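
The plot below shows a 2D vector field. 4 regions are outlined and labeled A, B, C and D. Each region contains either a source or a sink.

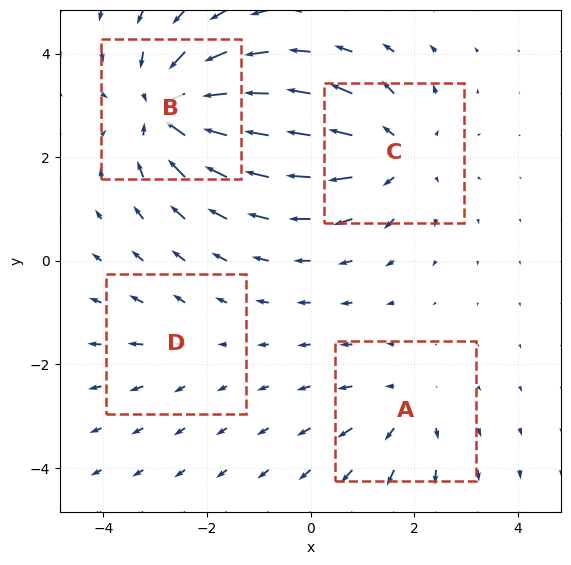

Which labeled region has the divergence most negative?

Divergence at each region's feature centre — A: about +3, B: about -7, C: about +5, D: about +2. Region B is most negative.

B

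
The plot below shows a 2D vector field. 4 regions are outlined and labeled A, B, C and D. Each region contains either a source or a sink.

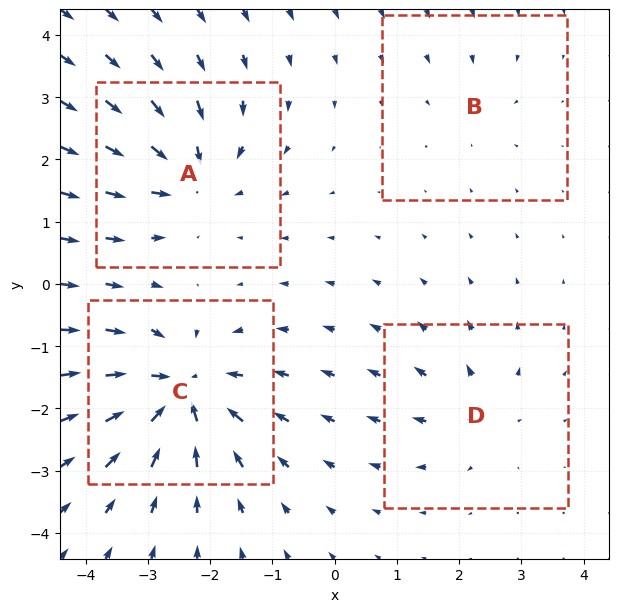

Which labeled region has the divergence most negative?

Divergence at each region's feature centre — A: about -6, B: about -2, C: about -9, D: about +4. Region C is most negative.

C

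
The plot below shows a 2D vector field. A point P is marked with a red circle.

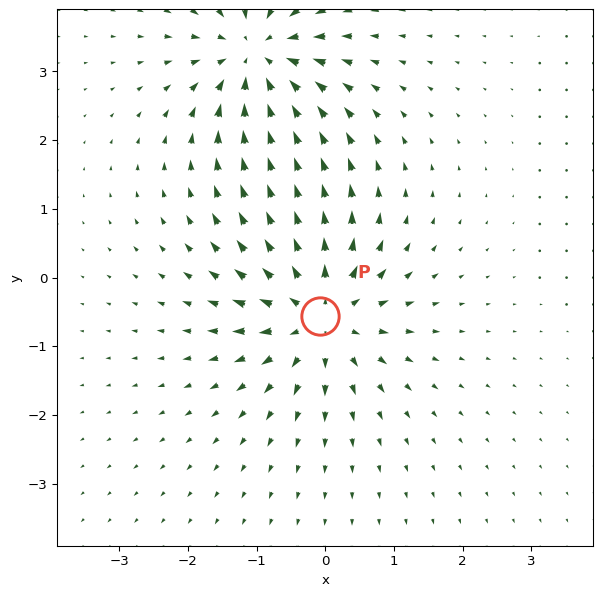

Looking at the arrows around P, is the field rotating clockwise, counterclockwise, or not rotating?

Near P at (-0.1, -0.6) the arrows show no circulation. The curl there is ≈0.

not rotating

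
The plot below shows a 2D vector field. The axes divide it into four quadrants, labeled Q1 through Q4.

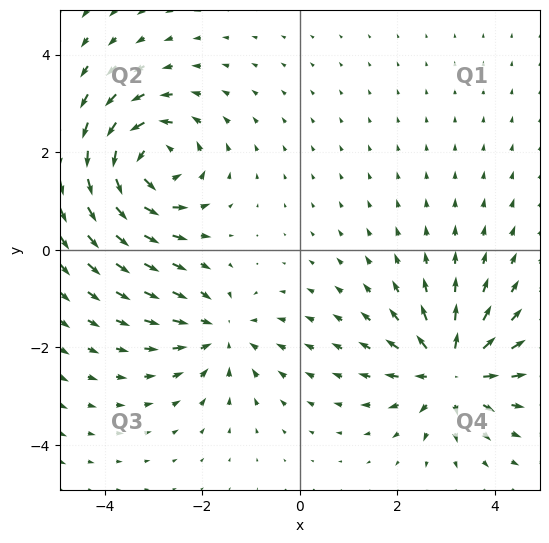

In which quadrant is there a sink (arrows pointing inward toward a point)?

The sink sits at approximately (-1.6, -1.7), which lies in quadrant Q3. The divergence there is about -4, negative as expected for a sink.

Q3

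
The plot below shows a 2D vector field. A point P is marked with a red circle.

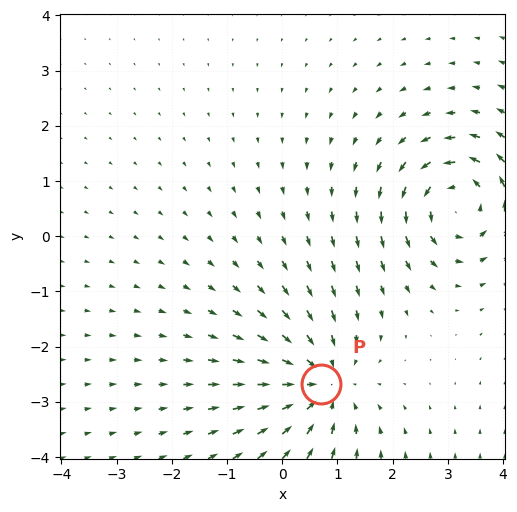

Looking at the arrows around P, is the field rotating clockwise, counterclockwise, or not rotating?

Near P at (0.7, -2.7) the arrows show no circulation. The curl there is ≈0.

not rotating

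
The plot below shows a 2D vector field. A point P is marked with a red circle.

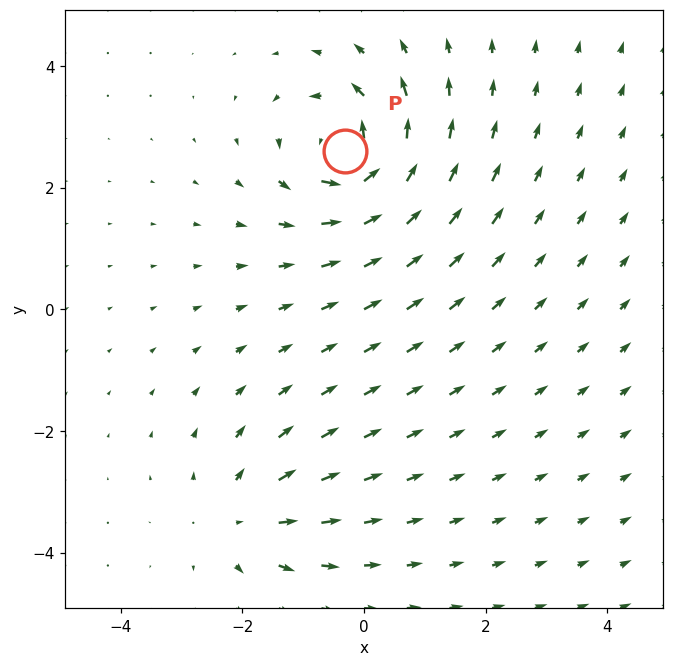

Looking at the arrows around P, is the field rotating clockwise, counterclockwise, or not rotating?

counterclockwise

Near P at (-0.3, 2.6) the arrows circulate counterclockwise. The curl (z-component) there is about +5; positive curl means counterclockwise rotation.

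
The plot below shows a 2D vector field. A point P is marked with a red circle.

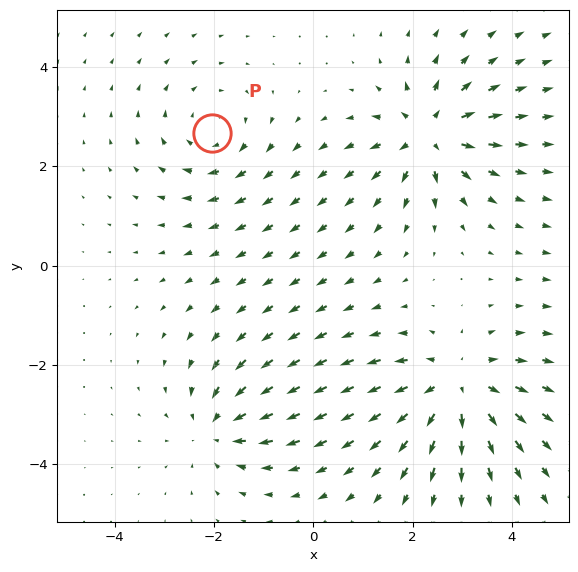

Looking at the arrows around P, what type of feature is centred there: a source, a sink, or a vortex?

At P (-2.0, 2.7) the arrows circulate clockwise. Divergence ≈0, curl about -3 — near-zero divergence with nonzero curl is a vortex.

vortex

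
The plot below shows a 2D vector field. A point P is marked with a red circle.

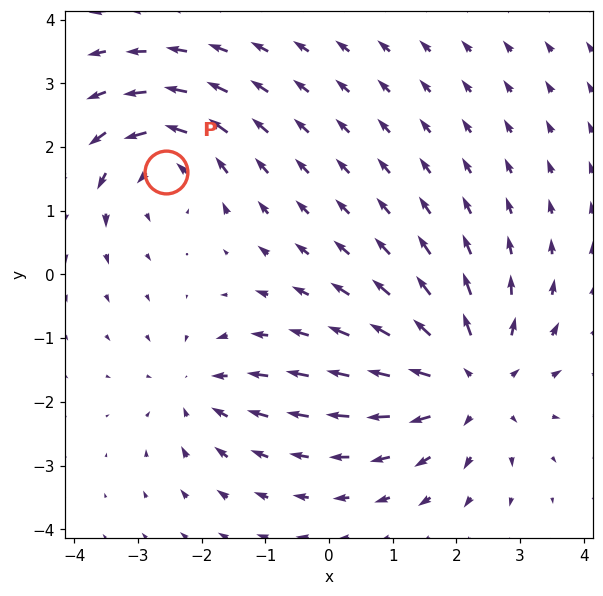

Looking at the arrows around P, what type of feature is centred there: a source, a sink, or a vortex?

At P (-2.6, 1.6) the arrows circulate counterclockwise. Divergence ≈0, curl about +4 — near-zero divergence with nonzero curl is a vortex.

vortex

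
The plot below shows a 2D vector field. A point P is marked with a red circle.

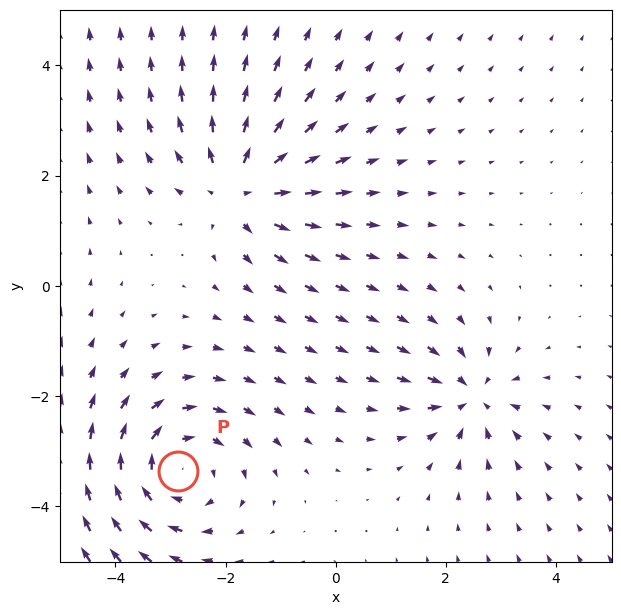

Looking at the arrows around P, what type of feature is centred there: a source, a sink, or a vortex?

At P (-2.9, -3.4) the arrows circulate clockwise. Divergence ≈0, curl about -4 — near-zero divergence with nonzero curl is a vortex.

vortex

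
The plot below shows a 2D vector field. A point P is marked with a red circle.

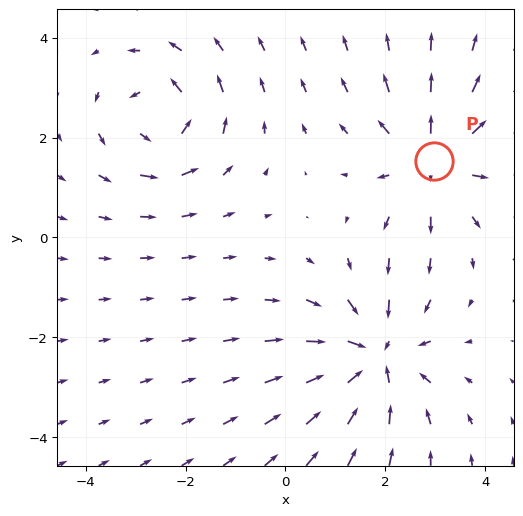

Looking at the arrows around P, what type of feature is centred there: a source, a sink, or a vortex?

source

At P (3.0, 1.5) the arrows spread outward. Divergence about +4, curl ≈0 — positive divergence with near-zero curl is a source.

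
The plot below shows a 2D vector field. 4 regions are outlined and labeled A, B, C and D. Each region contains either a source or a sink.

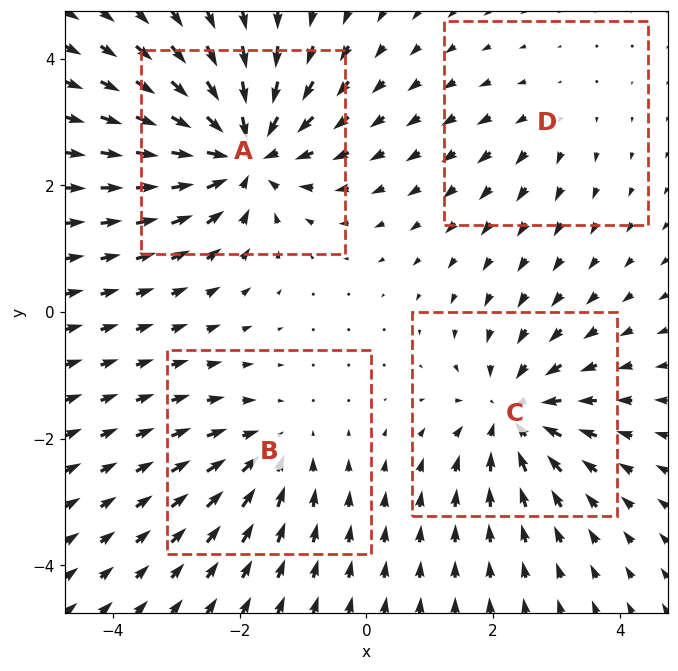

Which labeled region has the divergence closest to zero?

Divergence at each region's feature centre — A: about -8, B: about -4, C: about -5, D: about +2. Region D is closest to zero.

D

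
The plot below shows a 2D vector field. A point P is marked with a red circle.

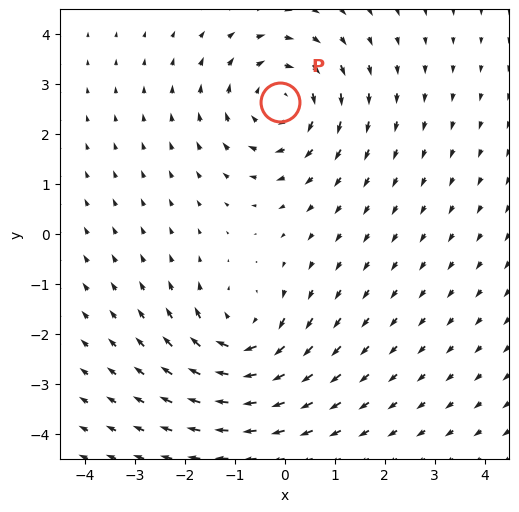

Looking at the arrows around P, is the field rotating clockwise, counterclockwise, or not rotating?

Near P at (-0.1, 2.6) the arrows circulate clockwise. The curl (z-component) there is about -3; negative curl means clockwise rotation.

clockwise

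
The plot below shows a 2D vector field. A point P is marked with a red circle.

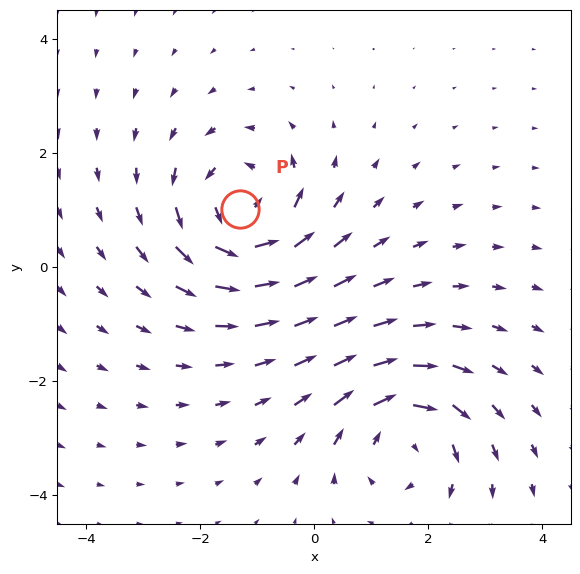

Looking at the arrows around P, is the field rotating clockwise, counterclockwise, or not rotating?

counterclockwise

Near P at (-1.3, 1.0) the arrows circulate counterclockwise. The curl (z-component) there is about +4; positive curl means counterclockwise rotation.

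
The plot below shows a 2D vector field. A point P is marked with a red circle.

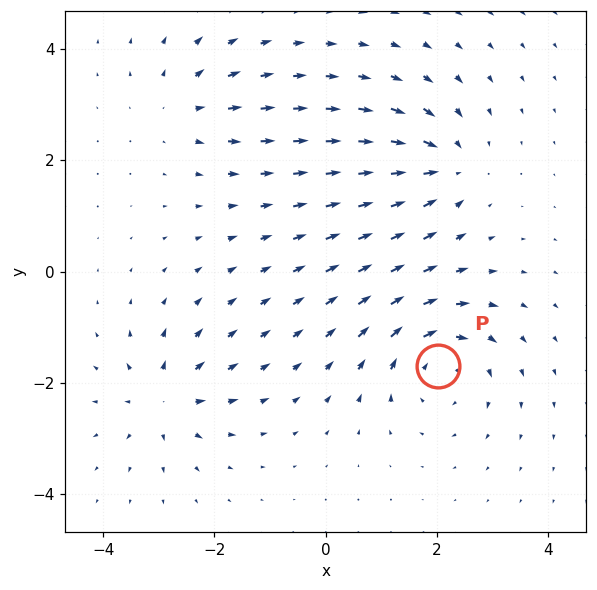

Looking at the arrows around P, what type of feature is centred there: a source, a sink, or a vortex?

vortex

At P (2.0, -1.7) the arrows circulate clockwise. Divergence ≈0, curl about -5 — near-zero divergence with nonzero curl is a vortex.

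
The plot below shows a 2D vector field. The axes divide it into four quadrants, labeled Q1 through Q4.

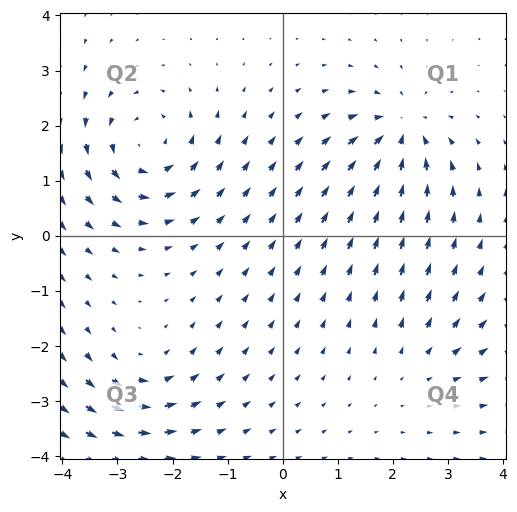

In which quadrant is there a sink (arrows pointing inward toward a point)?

The sink sits at approximately (2.1, 1.9), which lies in quadrant Q1. The divergence there is about -5, negative as expected for a sink.

Q1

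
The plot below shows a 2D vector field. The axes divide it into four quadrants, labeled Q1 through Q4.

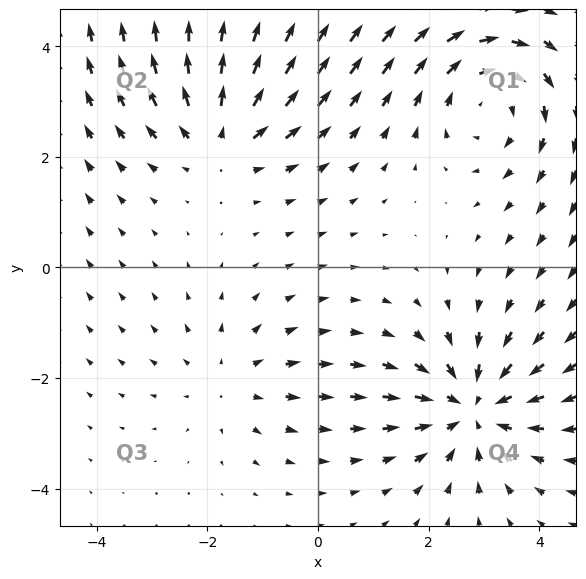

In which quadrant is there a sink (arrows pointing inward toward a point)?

Q4

The sink sits at approximately (2.8, -2.6), which lies in quadrant Q4. The divergence there is about -4, negative as expected for a sink.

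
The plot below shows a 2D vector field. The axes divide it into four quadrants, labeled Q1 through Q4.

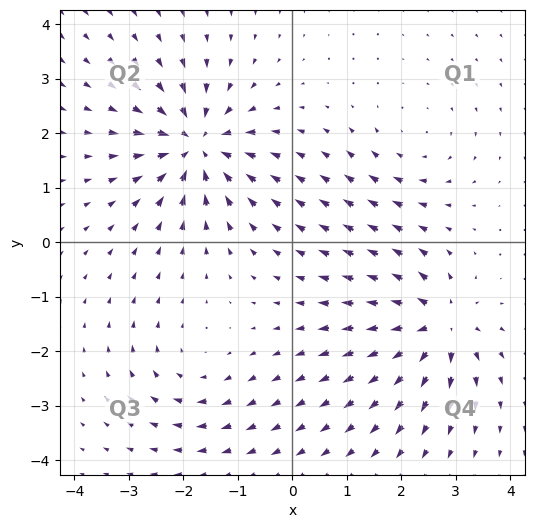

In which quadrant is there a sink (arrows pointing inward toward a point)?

The sink sits at approximately (-1.8, 1.8), which lies in quadrant Q2. The divergence there is about -6, negative as expected for a sink.

Q2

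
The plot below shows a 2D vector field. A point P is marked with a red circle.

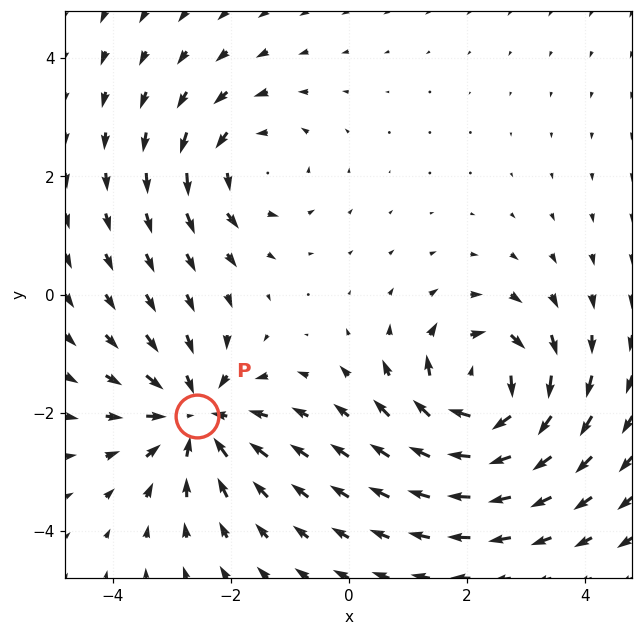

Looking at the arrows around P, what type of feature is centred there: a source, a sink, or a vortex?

sink

At P (-2.6, -2.1) the arrows converge inward. Divergence about -4, curl ≈0 — negative divergence with near-zero curl is a sink.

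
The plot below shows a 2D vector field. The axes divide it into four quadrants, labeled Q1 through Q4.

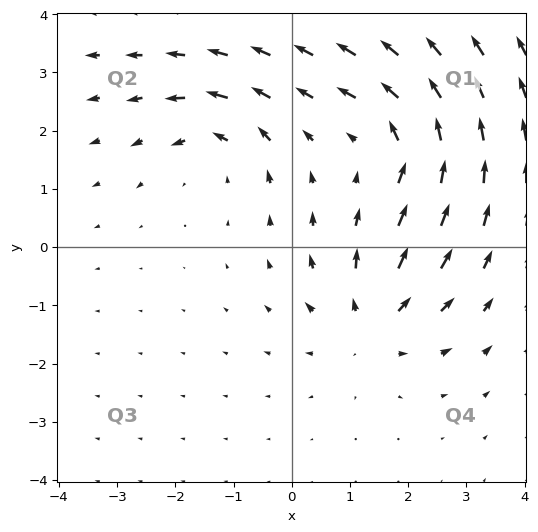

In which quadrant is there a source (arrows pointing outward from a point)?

The source sits at approximately (1.4, -1.3), which lies in quadrant Q4. The divergence there is about +3, positive as expected for a source.

Q4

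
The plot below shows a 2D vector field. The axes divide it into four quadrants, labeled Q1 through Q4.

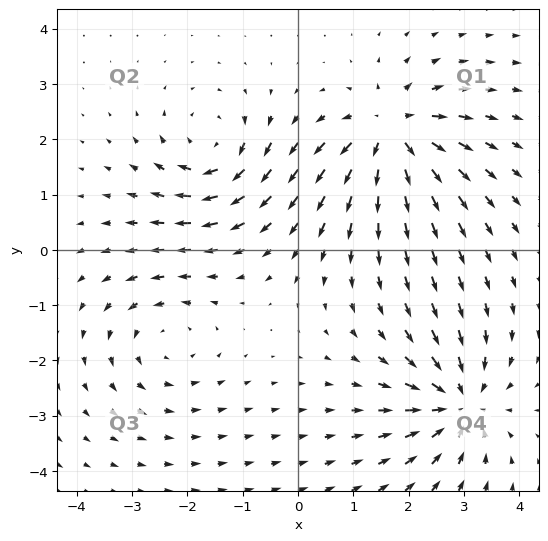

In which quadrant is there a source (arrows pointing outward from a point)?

Q1

The source sits at approximately (1.7, 2.1), which lies in quadrant Q1. The divergence there is about +7, positive as expected for a source.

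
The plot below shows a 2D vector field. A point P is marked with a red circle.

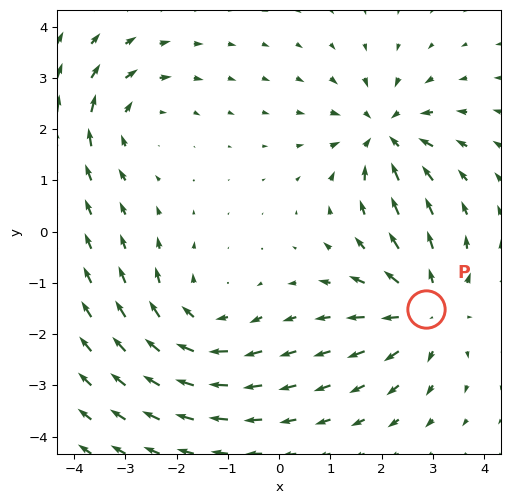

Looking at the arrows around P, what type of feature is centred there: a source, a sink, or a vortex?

At P (2.9, -1.5) the arrows spread outward. Divergence about +3, curl ≈0 — positive divergence with near-zero curl is a source.

source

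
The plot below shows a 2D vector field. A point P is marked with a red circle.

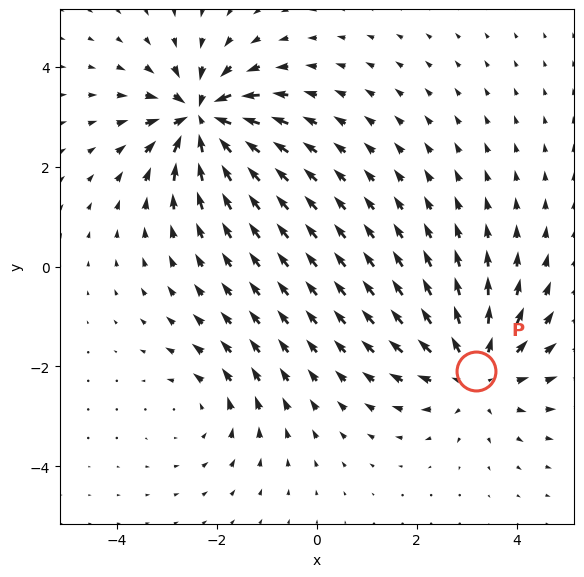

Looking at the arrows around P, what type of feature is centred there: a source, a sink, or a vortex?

At P (3.2, -2.1) the arrows spread outward. Divergence about +4, curl ≈0 — positive divergence with near-zero curl is a source.

source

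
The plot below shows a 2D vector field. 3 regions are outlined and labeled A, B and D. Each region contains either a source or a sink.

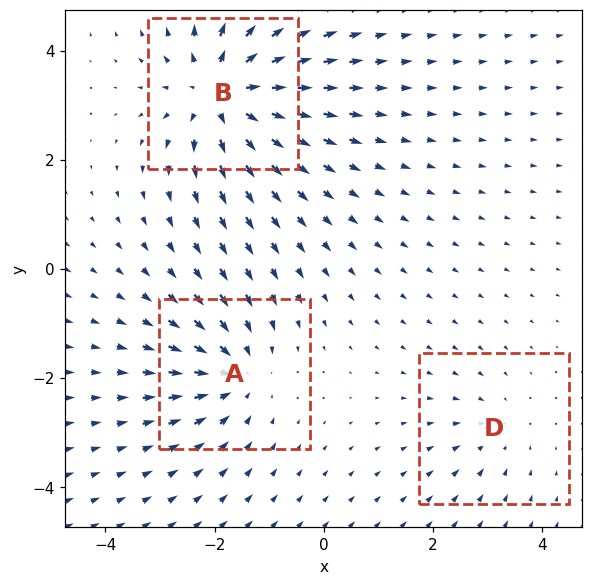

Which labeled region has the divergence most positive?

B

Divergence at each region's feature centre — A: about -4, B: about +5, D: about -2. Region B is most positive.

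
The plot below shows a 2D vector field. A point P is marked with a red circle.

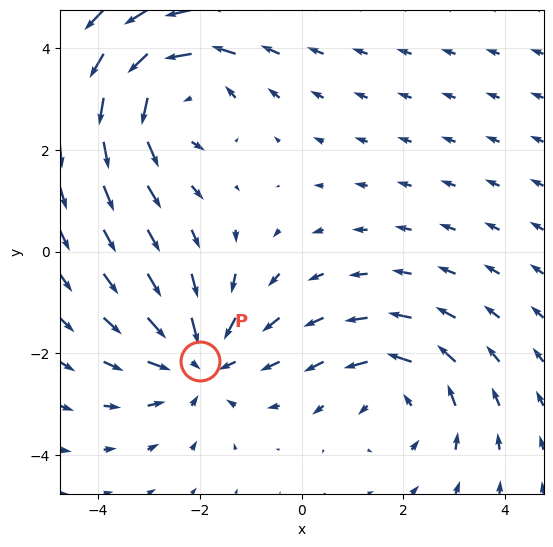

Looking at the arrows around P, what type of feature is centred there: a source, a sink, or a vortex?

sink

At P (-2.0, -2.1) the arrows converge inward. Divergence about -3, curl ≈0 — negative divergence with near-zero curl is a sink.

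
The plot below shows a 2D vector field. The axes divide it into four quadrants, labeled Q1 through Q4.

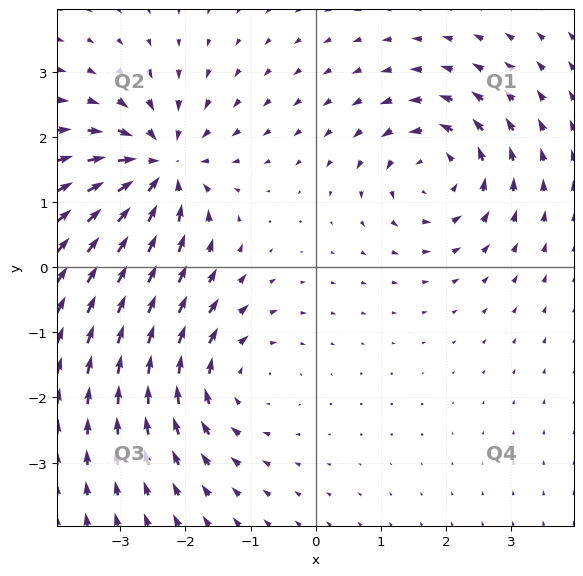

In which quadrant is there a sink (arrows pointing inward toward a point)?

Q2

The sink sits at approximately (-2.4, 1.5), which lies in quadrant Q2. The divergence there is about -7, negative as expected for a sink.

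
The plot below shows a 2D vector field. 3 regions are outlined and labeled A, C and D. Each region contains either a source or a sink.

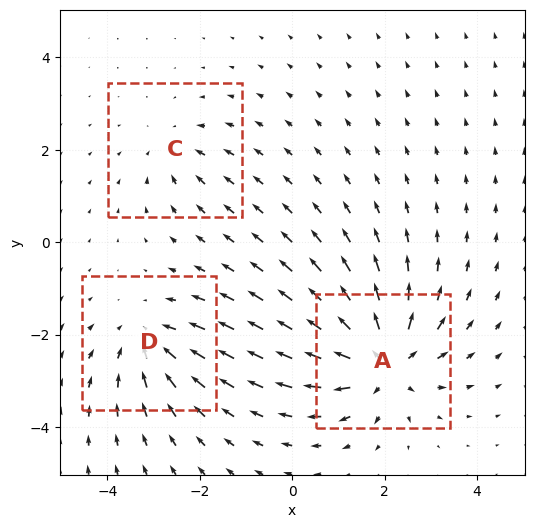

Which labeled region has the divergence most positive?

A

Divergence at each region's feature centre — A: about +5, C: about -2, D: about -3. Region A is most positive.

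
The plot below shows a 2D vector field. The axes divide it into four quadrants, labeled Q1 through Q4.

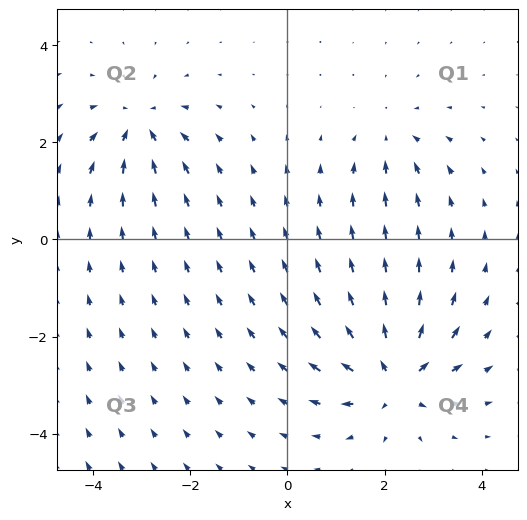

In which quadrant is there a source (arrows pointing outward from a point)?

Q4

The source sits at approximately (2.2, -2.8), which lies in quadrant Q4. The divergence there is about +6, positive as expected for a source.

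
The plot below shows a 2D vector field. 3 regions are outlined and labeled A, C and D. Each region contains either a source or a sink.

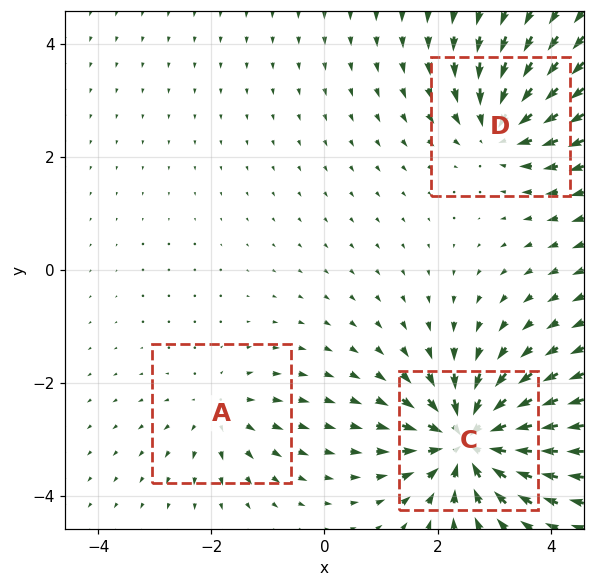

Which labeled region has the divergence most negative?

Divergence at each region's feature centre — A: about +2, C: about -6, D: about -4. Region C is most negative.

C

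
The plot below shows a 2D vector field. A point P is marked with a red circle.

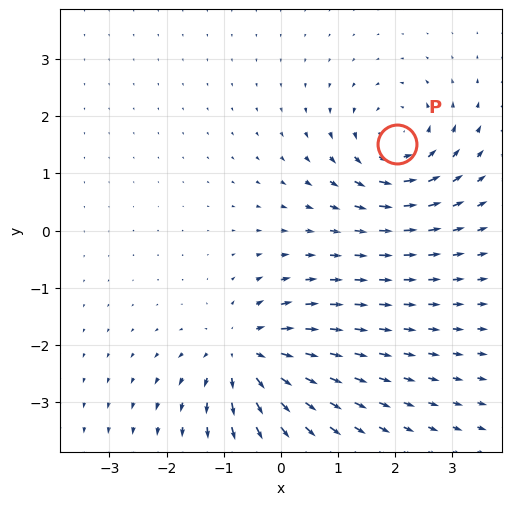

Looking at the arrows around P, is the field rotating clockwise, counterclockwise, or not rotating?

Near P at (2.0, 1.5) the arrows circulate counterclockwise. The curl (z-component) there is about +4; positive curl means counterclockwise rotation.

counterclockwise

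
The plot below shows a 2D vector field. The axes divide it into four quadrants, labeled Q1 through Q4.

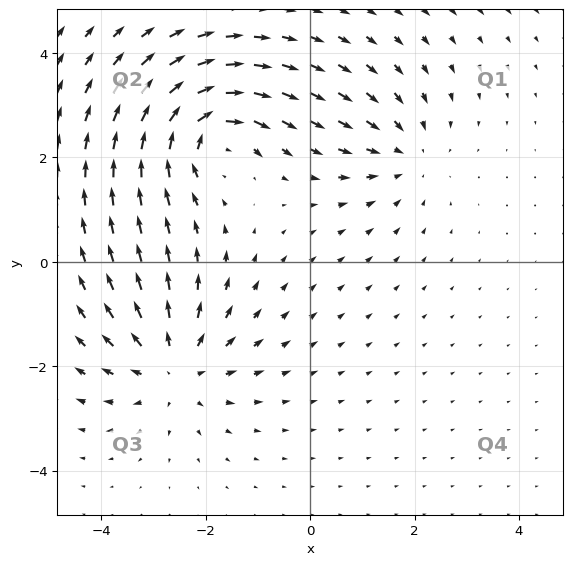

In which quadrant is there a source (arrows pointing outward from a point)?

The source sits at approximately (-2.6, -2.0), which lies in quadrant Q3. The divergence there is about +4, positive as expected for a source.

Q3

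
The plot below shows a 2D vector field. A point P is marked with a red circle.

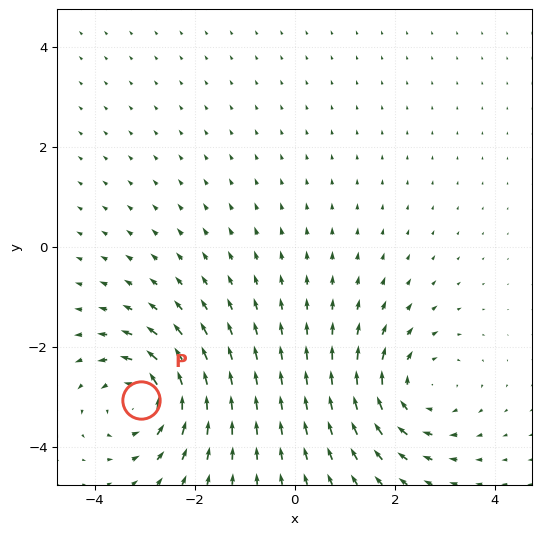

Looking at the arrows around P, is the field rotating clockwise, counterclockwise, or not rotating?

counterclockwise

Near P at (-3.1, -3.1) the arrows circulate counterclockwise. The curl (z-component) there is about +4; positive curl means counterclockwise rotation.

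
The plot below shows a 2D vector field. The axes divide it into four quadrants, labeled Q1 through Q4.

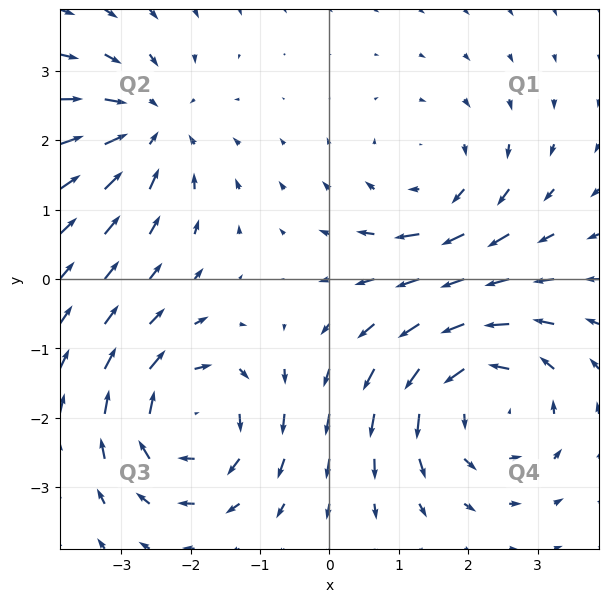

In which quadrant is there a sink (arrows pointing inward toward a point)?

Q2

The sink sits at approximately (-2.6, 2.2), which lies in quadrant Q2. The divergence there is about -4, negative as expected for a sink.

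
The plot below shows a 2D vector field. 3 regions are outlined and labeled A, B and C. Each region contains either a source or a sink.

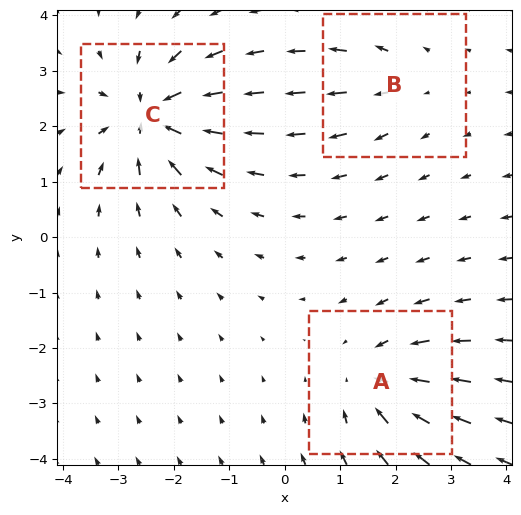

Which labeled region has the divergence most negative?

Divergence at each region's feature centre — A: about -4, B: about +2, C: about -6. Region C is most negative.

C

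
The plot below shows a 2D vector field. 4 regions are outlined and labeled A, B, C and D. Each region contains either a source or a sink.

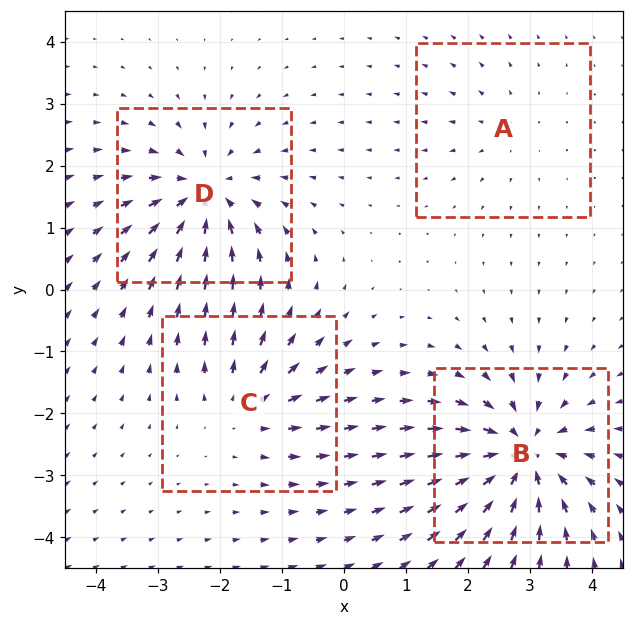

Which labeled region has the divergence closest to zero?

A

Divergence at each region's feature centre — A: about +2, B: about -8, C: about +4, D: about -7. Region A is closest to zero.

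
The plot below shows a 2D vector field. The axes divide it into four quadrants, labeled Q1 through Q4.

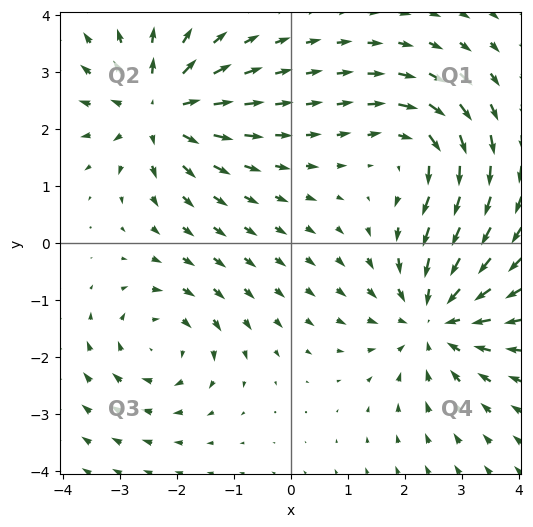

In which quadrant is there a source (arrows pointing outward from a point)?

Q2

The source sits at approximately (-2.3, 2.3), which lies in quadrant Q2. The divergence there is about +4, positive as expected for a source.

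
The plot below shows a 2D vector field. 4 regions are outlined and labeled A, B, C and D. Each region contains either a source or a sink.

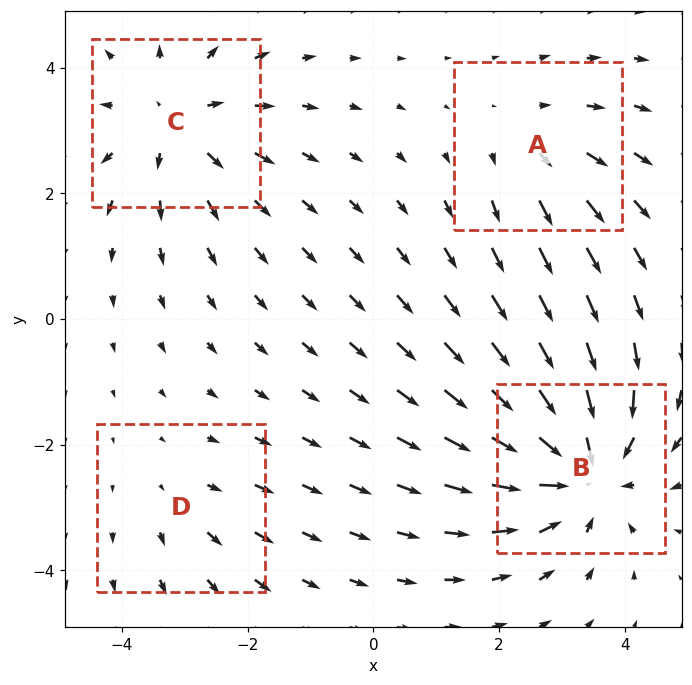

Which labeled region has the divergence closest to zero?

Divergence at each region's feature centre — A: about +3, B: about -6, C: about +4, D: about +2. Region D is closest to zero.

D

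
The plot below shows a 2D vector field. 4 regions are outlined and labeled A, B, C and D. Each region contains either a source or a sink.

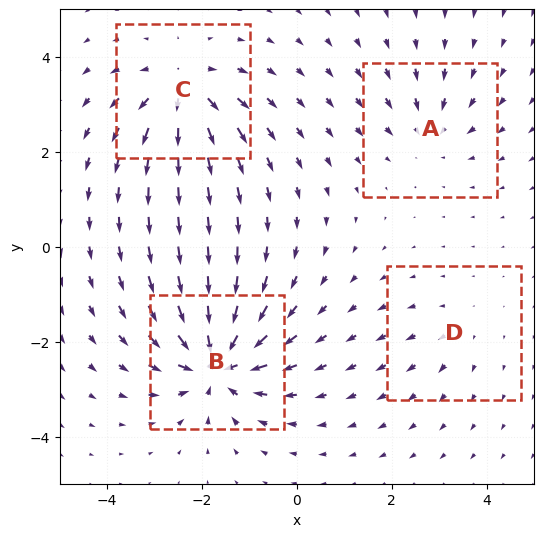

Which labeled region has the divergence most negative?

Divergence at each region's feature centre — A: about -4, B: about -8, C: about +6, D: about +2. Region B is most negative.

B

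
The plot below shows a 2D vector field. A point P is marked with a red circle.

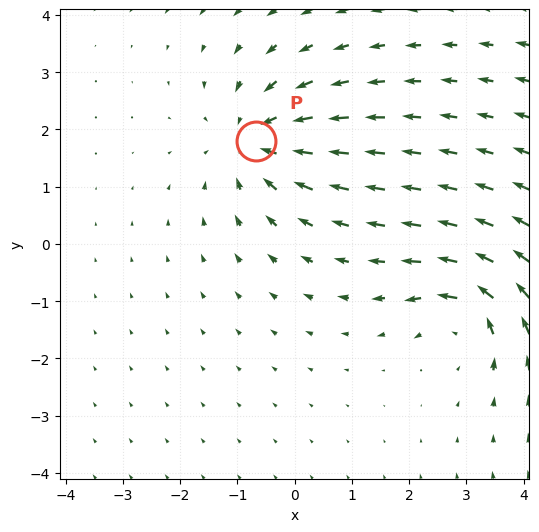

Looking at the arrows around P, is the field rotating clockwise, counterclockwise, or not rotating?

Near P at (-0.7, 1.8) the arrows show no circulation. The curl there is ≈0.

not rotating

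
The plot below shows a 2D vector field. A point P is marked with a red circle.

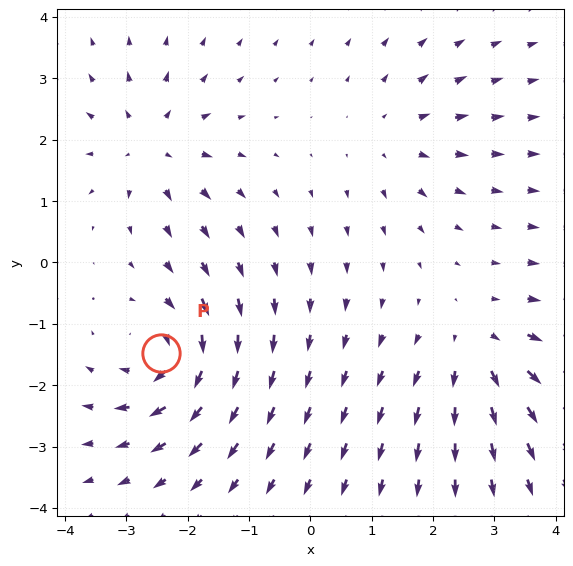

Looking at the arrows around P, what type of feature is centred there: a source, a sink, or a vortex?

At P (-2.4, -1.5) the arrows circulate clockwise. Divergence ≈0, curl about -5 — near-zero divergence with nonzero curl is a vortex.

vortex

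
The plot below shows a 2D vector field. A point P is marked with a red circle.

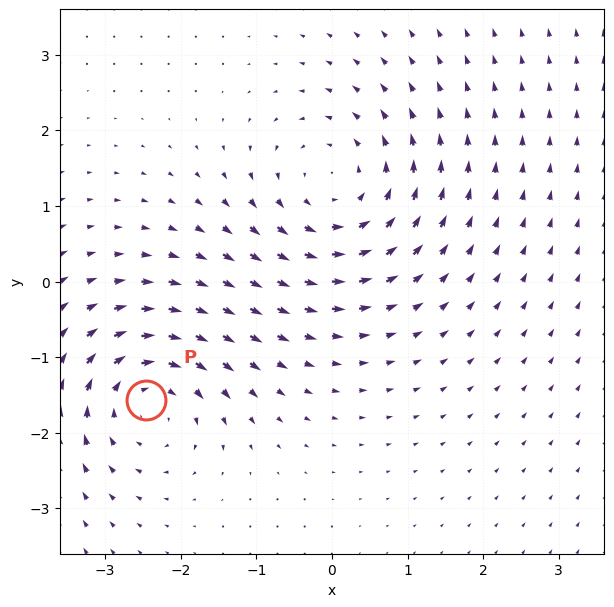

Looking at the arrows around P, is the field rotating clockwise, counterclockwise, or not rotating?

clockwise

Near P at (-2.5, -1.6) the arrows circulate clockwise. The curl (z-component) there is about -4; negative curl means clockwise rotation.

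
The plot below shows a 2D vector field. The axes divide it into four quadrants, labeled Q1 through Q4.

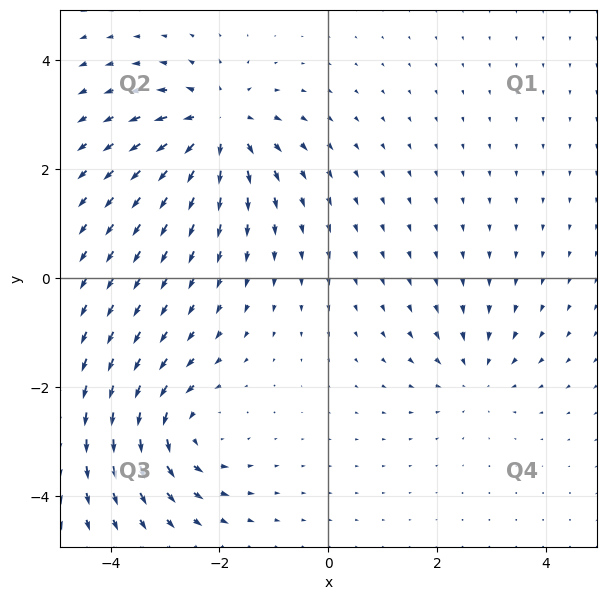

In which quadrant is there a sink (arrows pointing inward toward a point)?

Q4

The sink sits at approximately (2.7, -1.8), which lies in quadrant Q4. The divergence there is about -3, negative as expected for a sink.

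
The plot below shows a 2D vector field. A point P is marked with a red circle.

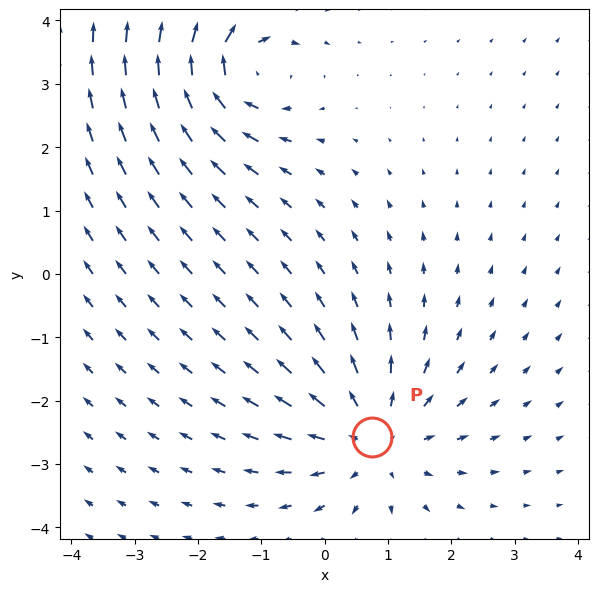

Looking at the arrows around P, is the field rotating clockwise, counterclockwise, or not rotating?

Near P at (0.8, -2.6) the arrows show no circulation. The curl there is ≈0.

not rotating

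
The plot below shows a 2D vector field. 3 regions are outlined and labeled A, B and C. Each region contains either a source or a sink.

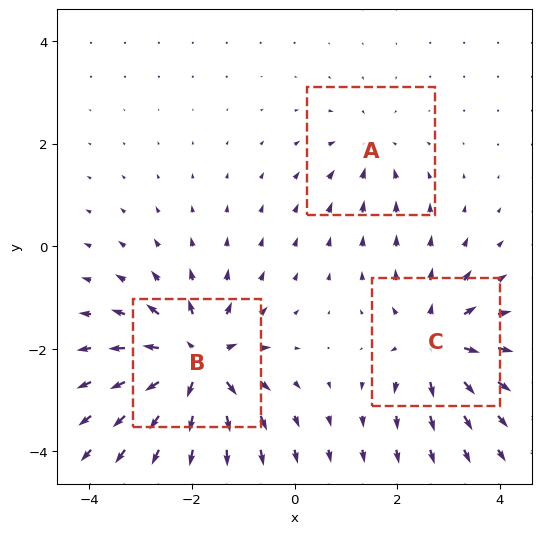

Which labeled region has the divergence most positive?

Divergence at each region's feature centre — A: about -2, B: about +6, C: about +4. Region B is most positive.

B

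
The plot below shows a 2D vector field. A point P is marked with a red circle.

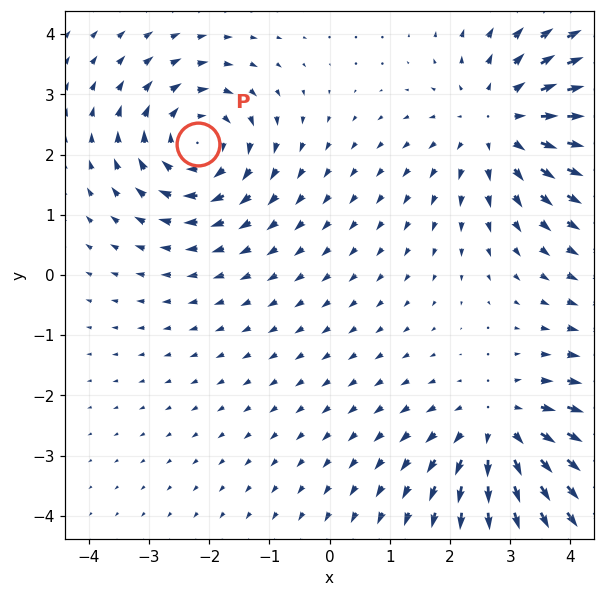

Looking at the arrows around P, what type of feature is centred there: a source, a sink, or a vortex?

vortex

At P (-2.2, 2.2) the arrows circulate clockwise. Divergence ≈0, curl about -5 — near-zero divergence with nonzero curl is a vortex.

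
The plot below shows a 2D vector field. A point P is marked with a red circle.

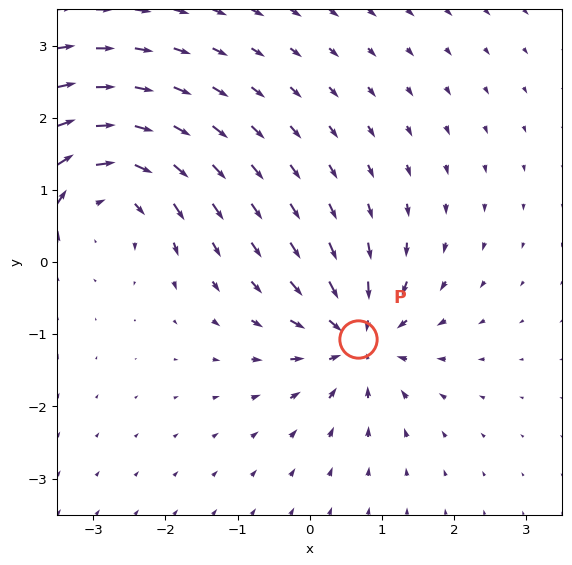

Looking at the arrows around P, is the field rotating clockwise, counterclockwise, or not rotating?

not rotating

Near P at (0.7, -1.1) the arrows show no circulation. The curl there is ≈0.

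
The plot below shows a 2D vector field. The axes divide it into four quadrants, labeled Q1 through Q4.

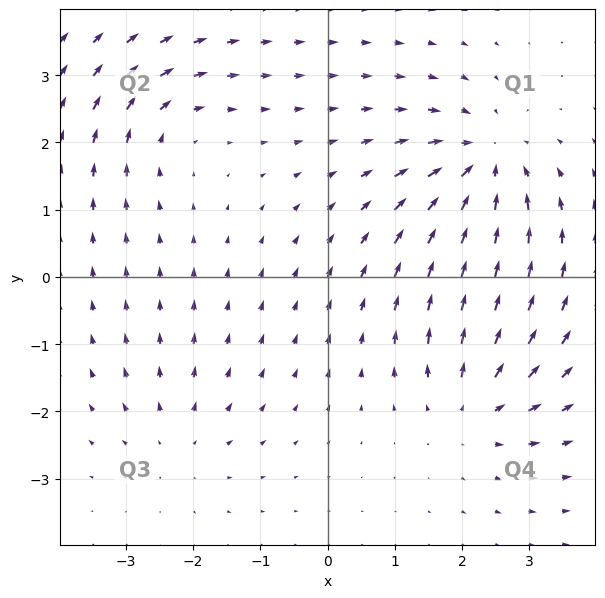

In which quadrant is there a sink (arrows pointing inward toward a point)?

Q1

The sink sits at approximately (2.3, 1.7), which lies in quadrant Q1. The divergence there is about -5, negative as expected for a sink.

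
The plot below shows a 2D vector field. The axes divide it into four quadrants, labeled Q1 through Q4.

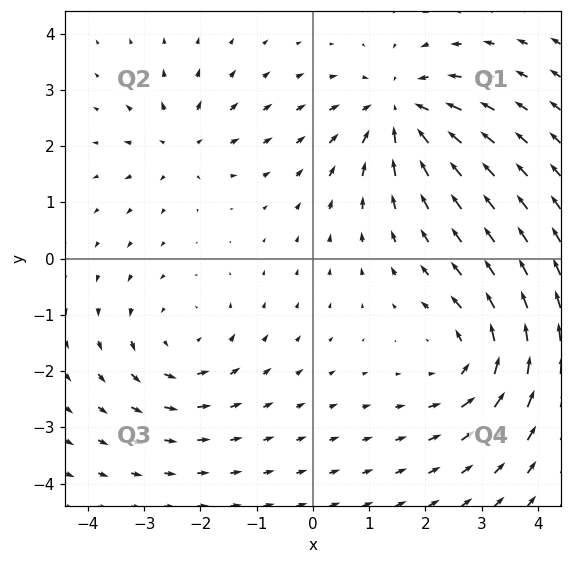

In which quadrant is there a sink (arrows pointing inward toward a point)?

The sink sits at approximately (1.5, 2.6), which lies in quadrant Q1. The divergence there is about -5, negative as expected for a sink.

Q1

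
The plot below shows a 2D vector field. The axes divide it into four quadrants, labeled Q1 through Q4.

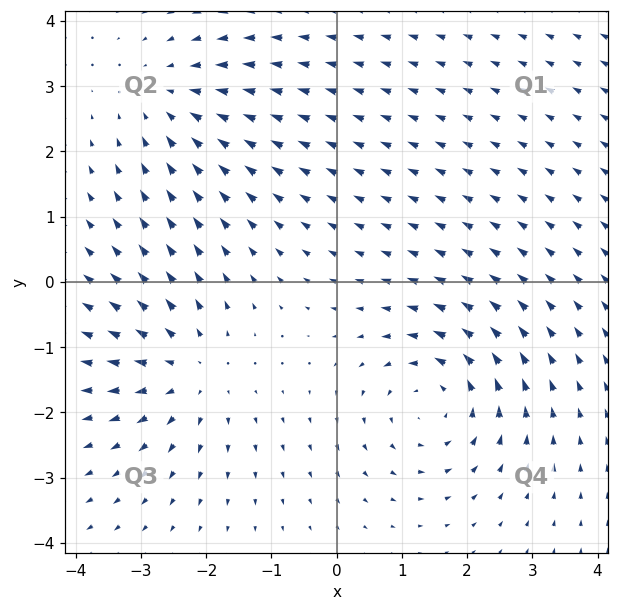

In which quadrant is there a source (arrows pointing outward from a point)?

Q3

The source sits at approximately (-2.2, -1.4), which lies in quadrant Q3. The divergence there is about +3, positive as expected for a source.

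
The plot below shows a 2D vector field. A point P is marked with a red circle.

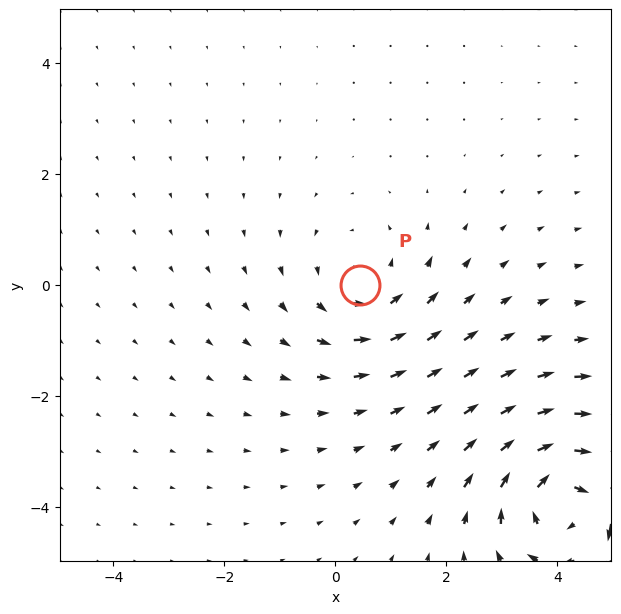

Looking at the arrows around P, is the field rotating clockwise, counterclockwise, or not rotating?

counterclockwise

Near P at (0.4, -0.0) the arrows circulate counterclockwise. The curl (z-component) there is about +2; positive curl means counterclockwise rotation.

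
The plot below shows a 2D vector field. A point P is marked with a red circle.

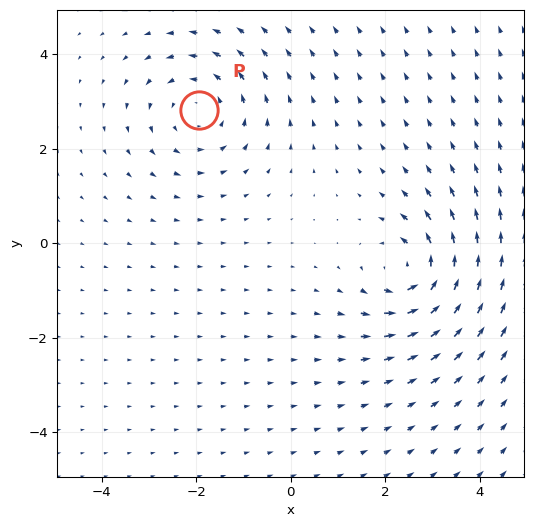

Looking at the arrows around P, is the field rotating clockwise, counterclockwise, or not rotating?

Near P at (-1.9, 2.8) the arrows circulate counterclockwise. The curl (z-component) there is about +3; positive curl means counterclockwise rotation.

counterclockwise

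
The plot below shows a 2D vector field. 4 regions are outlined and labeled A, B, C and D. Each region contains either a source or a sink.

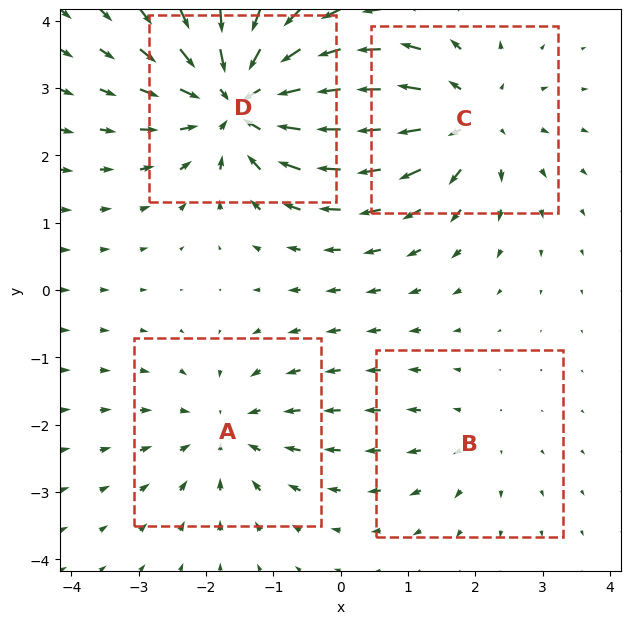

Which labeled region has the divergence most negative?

Divergence at each region's feature centre — A: about -3, B: about +2, C: about +5, D: about -7. Region D is most negative.

D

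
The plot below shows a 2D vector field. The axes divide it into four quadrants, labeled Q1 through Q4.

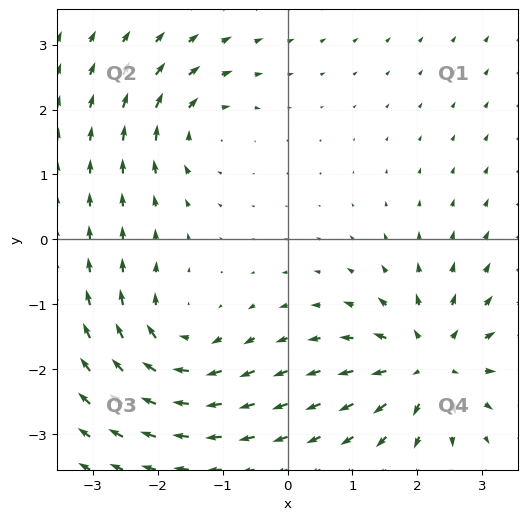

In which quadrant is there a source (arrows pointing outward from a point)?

Q4

The source sits at approximately (2.2, -1.9), which lies in quadrant Q4. The divergence there is about +5, positive as expected for a source.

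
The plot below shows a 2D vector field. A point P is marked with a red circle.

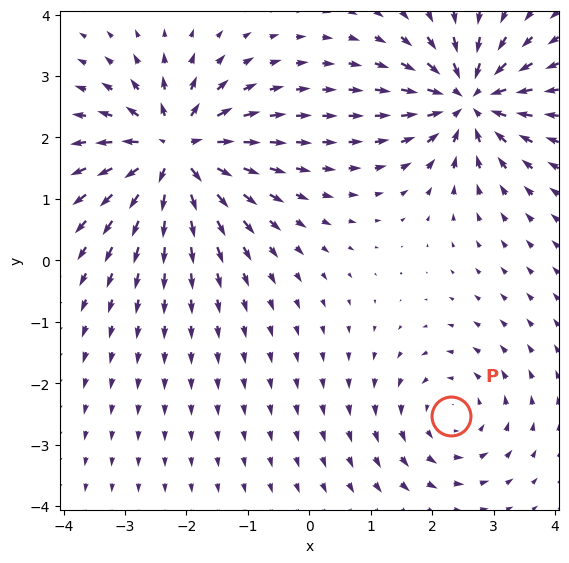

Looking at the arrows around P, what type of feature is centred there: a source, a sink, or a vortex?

vortex

At P (2.3, -2.5) the arrows circulate counterclockwise. Divergence ≈0, curl about +3 — near-zero divergence with nonzero curl is a vortex.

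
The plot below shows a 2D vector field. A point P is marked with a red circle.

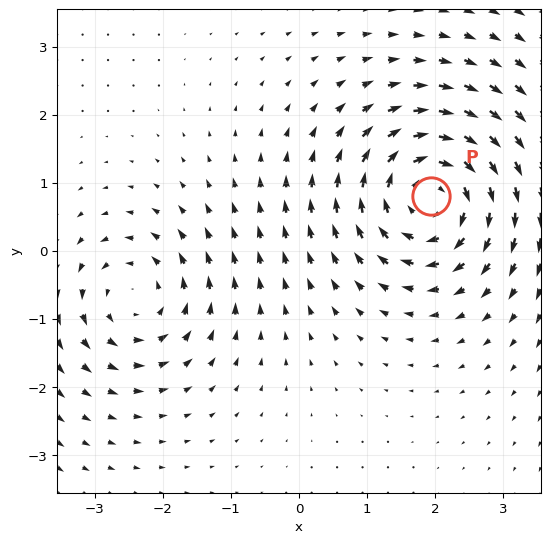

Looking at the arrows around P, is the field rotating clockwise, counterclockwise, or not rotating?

clockwise

Near P at (1.9, 0.8) the arrows circulate clockwise. The curl (z-component) there is about -5; negative curl means clockwise rotation.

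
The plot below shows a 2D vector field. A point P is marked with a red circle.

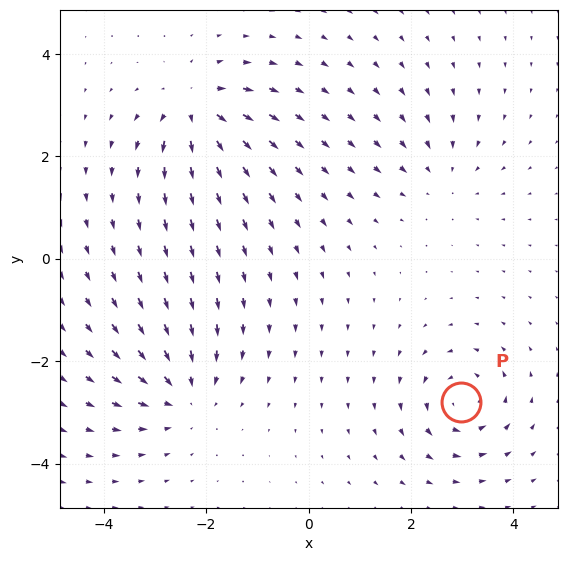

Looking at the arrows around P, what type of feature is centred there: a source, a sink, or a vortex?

At P (3.0, -2.8) the arrows circulate counterclockwise. Divergence ≈0, curl about +6 — near-zero divergence with nonzero curl is a vortex.

vortex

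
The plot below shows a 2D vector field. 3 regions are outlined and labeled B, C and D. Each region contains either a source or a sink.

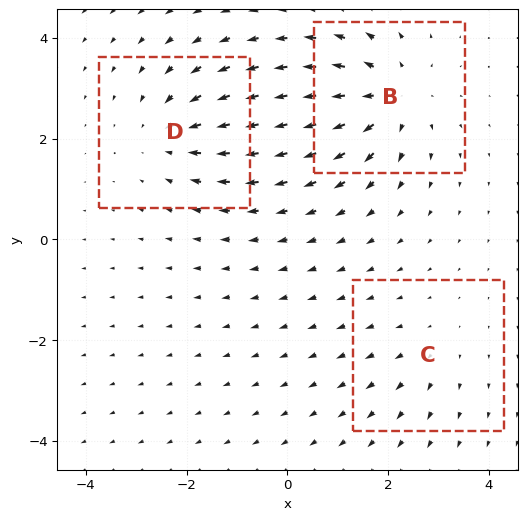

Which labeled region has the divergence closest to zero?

Divergence at each region's feature centre — B: about +4, C: about +2, D: about -3. Region C is closest to zero.

C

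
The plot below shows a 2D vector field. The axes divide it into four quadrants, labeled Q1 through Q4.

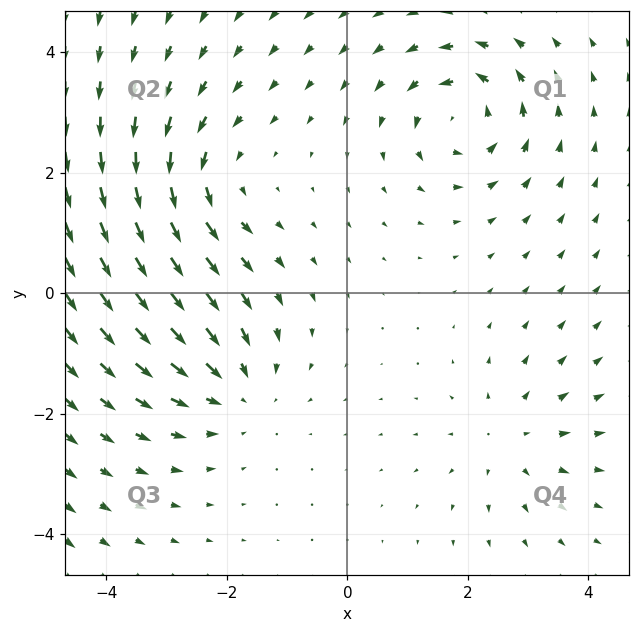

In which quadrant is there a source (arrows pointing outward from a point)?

The source sits at approximately (2.7, -2.4), which lies in quadrant Q4. The divergence there is about +3, positive as expected for a source.

Q4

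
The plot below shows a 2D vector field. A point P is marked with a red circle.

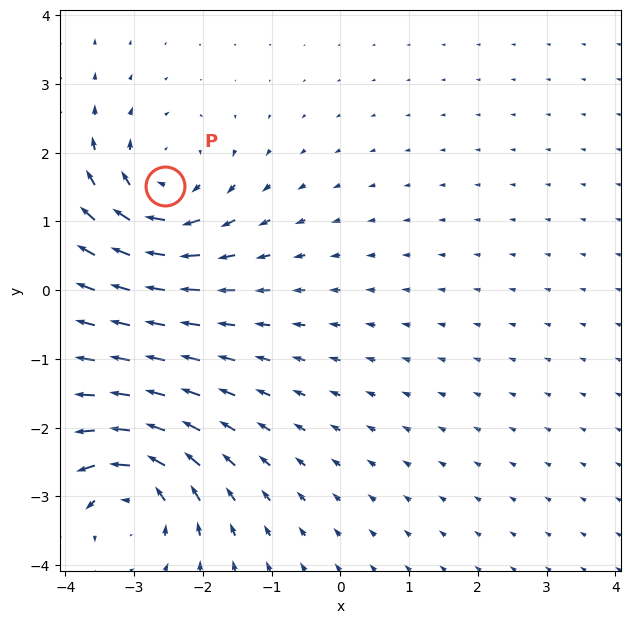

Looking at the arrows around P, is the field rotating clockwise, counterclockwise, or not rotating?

Near P at (-2.5, 1.5) the arrows circulate clockwise. The curl (z-component) there is about -6; negative curl means clockwise rotation.

clockwise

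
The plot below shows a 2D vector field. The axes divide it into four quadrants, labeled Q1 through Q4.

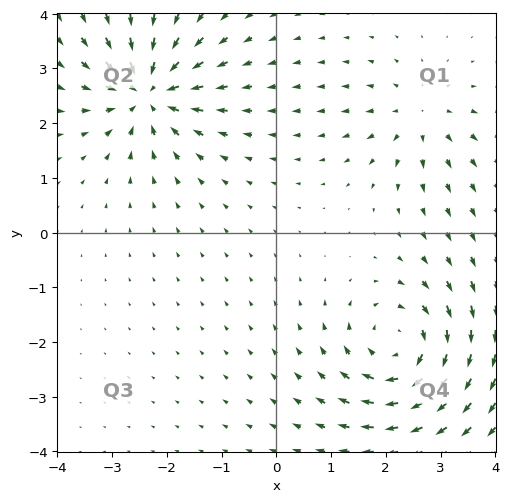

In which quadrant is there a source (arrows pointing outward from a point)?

Q1

The source sits at approximately (2.6, 2.1), which lies in quadrant Q1. The divergence there is about +3, positive as expected for a source.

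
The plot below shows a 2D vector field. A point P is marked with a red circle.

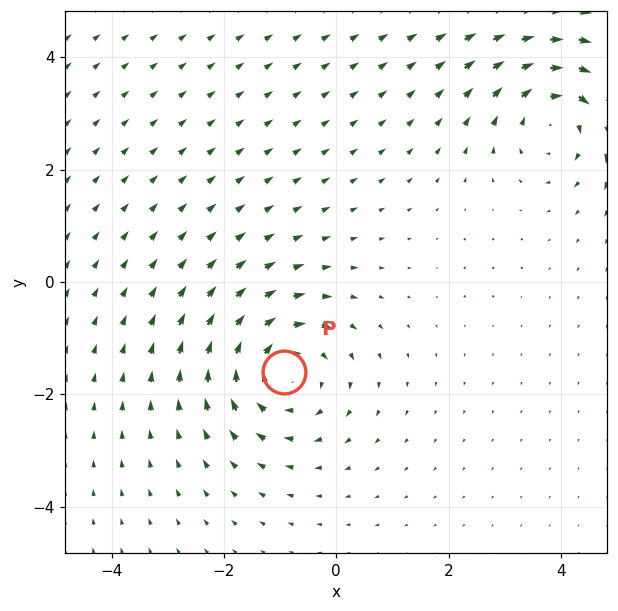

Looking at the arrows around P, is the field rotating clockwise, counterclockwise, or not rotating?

Near P at (-0.9, -1.6) the arrows circulate clockwise. The curl (z-component) there is about -3; negative curl means clockwise rotation.

clockwise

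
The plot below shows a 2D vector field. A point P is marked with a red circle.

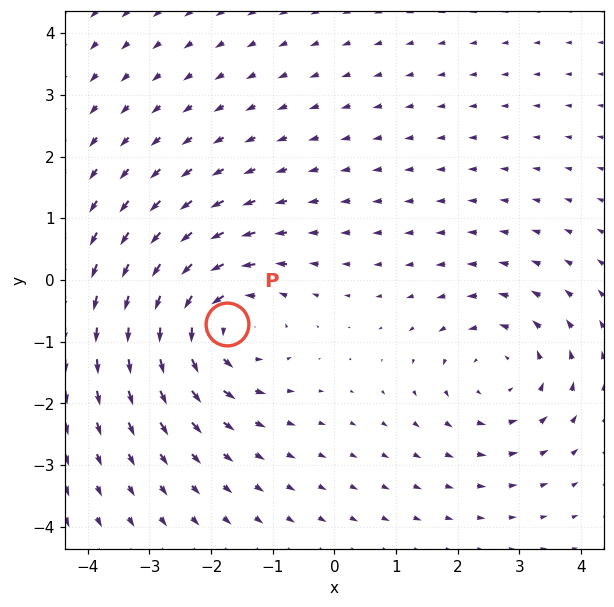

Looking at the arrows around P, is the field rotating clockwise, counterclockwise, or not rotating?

Near P at (-1.8, -0.7) the arrows circulate counterclockwise. The curl (z-component) there is about +3; positive curl means counterclockwise rotation.

counterclockwise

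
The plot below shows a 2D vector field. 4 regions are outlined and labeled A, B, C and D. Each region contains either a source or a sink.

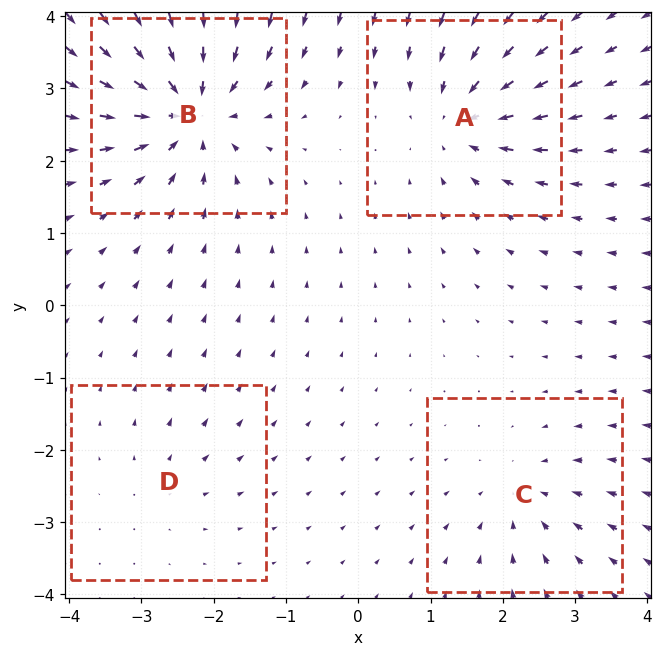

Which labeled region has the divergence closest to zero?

Divergence at each region's feature centre — A: about -5, B: about -8, C: about -4, D: about +2. Region D is closest to zero.

D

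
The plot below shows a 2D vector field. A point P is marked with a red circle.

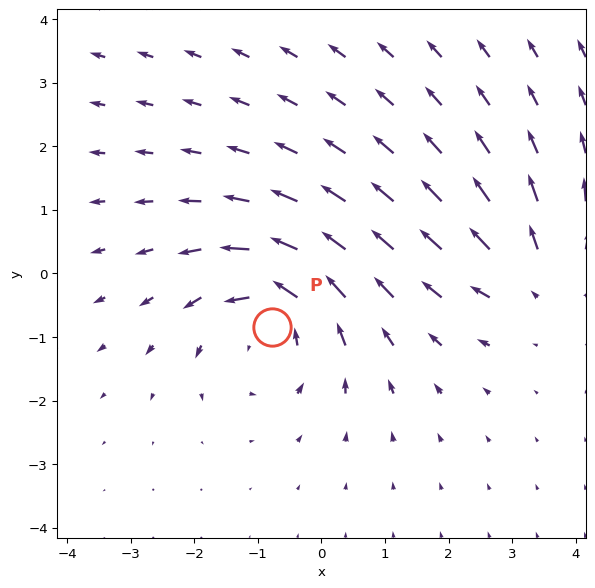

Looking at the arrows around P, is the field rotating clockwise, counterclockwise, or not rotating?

Near P at (-0.8, -0.8) the arrows circulate counterclockwise. The curl (z-component) there is about +5; positive curl means counterclockwise rotation.

counterclockwise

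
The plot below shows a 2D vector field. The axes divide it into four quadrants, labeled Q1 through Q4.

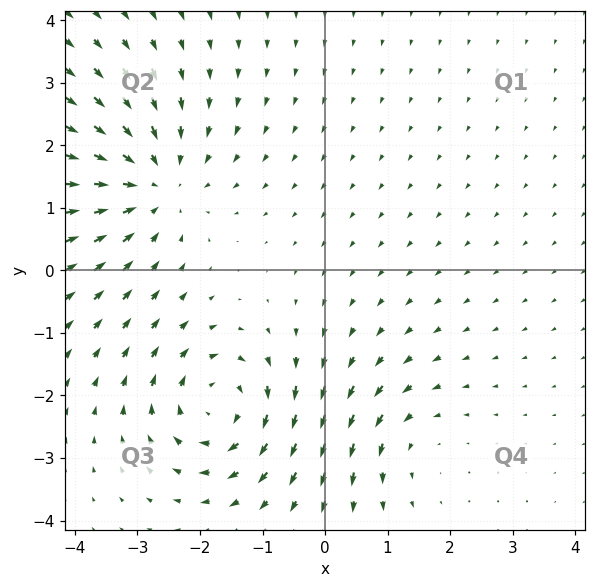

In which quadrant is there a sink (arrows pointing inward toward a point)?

Q2

The sink sits at approximately (-2.7, 1.4), which lies in quadrant Q2. The divergence there is about -4, negative as expected for a sink.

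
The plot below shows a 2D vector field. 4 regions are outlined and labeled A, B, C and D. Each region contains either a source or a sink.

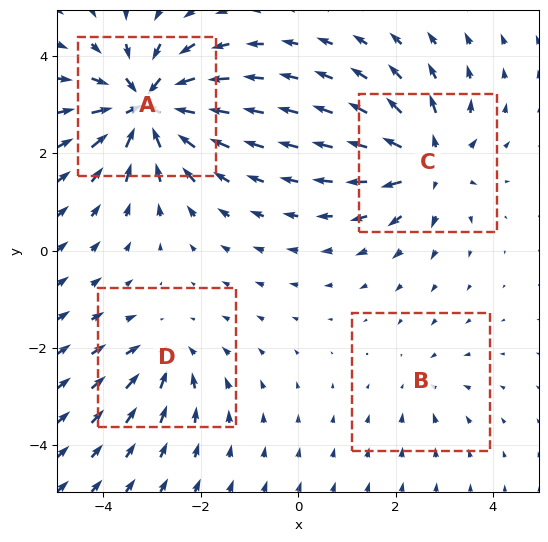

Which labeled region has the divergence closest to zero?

Divergence at each region's feature centre — A: about -8, B: about -3, C: about +6, D: about -4. Region B is closest to zero.

B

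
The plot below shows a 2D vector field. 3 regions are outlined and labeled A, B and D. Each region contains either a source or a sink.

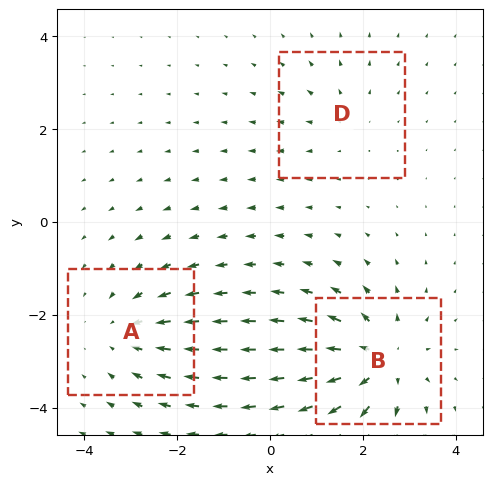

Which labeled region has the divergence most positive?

B

Divergence at each region's feature centre — A: about -3, B: about +4, D: about +2. Region B is most positive.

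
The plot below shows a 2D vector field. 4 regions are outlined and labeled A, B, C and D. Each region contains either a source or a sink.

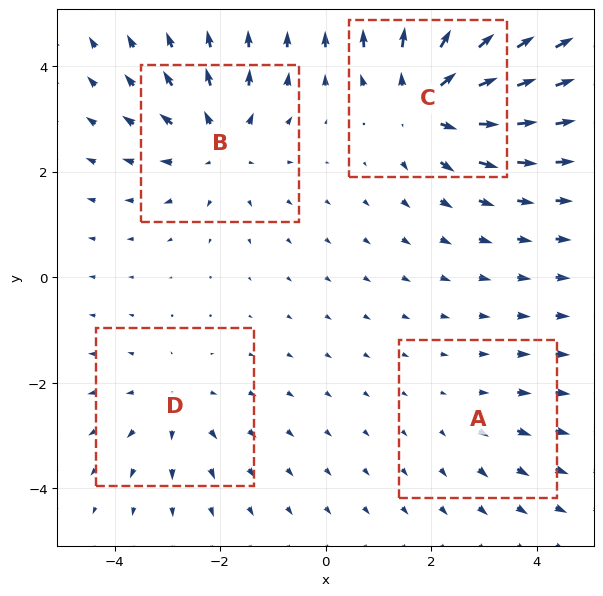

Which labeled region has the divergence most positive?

Divergence at each region's feature centre — A: about +2, B: about +5, C: about +6, D: about +3. Region C is most positive.

C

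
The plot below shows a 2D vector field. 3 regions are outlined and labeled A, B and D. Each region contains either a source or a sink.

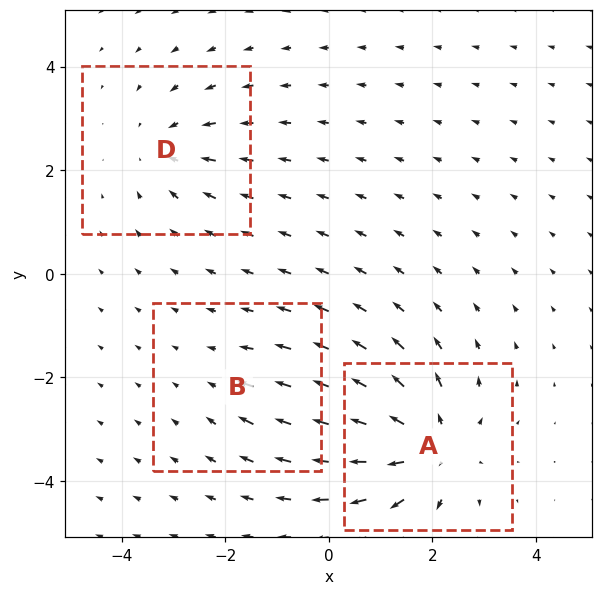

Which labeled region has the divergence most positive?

A

Divergence at each region's feature centre — A: about +5, B: about -2, D: about -3. Region A is most positive.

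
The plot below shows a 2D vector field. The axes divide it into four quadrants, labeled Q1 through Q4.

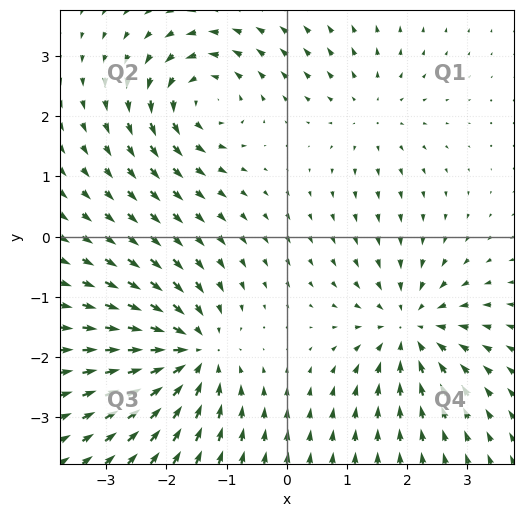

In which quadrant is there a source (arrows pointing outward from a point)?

Q1

The source sits at approximately (1.4, 2.1), which lies in quadrant Q1. The divergence there is about +3, positive as expected for a source.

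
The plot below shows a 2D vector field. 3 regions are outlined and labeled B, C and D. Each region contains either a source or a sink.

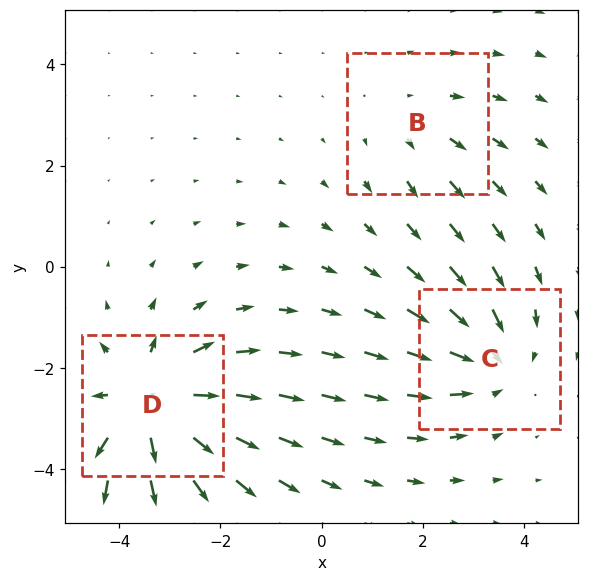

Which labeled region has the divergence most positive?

Divergence at each region's feature centre — B: about +2, C: about -3, D: about +5. Region D is most positive.

D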